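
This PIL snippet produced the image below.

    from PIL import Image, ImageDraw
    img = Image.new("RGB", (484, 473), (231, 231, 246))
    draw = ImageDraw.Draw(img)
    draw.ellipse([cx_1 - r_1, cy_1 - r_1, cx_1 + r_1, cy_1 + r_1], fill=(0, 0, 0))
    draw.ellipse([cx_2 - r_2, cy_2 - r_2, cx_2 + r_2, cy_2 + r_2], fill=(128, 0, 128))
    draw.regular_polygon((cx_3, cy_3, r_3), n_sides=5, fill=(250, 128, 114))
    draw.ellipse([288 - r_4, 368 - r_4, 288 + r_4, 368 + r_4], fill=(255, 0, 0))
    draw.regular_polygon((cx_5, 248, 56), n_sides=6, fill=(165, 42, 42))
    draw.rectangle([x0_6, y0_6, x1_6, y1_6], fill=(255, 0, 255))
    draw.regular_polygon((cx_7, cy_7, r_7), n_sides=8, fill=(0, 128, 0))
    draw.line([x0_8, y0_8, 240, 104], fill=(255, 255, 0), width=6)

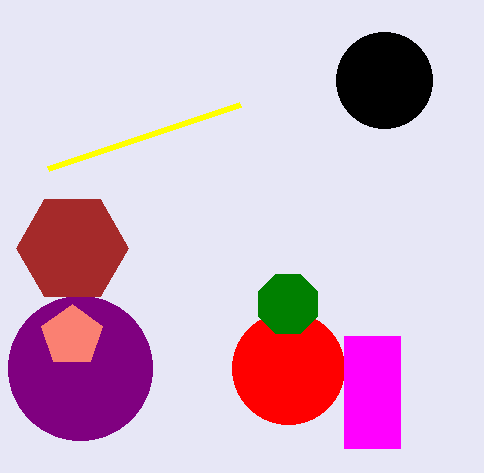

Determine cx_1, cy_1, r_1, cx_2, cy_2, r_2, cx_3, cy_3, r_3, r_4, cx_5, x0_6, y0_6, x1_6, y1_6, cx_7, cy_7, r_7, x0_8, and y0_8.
cx_1 = 384
cy_1 = 80
r_1 = 48
cx_2 = 80
cy_2 = 368
r_2 = 72
cx_3 = 72
cy_3 = 336
r_3 = 32
r_4 = 56
cx_5 = 72
x0_6 = 344
y0_6 = 336
x1_6 = 400
y1_6 = 448
cx_7 = 288
cy_7 = 304
r_7 = 32
x0_8 = 48
y0_8 = 168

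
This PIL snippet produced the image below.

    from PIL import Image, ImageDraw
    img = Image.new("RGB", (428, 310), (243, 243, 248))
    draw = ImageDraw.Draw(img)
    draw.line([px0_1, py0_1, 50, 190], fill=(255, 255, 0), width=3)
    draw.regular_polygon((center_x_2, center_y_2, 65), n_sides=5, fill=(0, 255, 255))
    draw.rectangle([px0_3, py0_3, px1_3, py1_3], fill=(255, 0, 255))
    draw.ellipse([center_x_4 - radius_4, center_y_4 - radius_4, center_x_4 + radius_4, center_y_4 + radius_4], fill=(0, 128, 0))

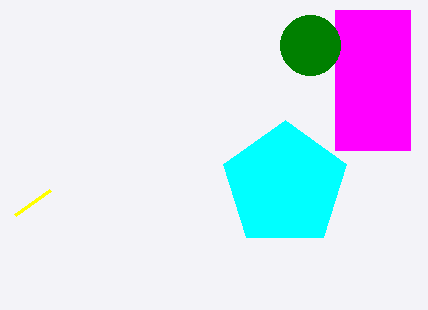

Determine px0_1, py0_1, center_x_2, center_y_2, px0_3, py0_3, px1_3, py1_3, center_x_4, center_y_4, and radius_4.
px0_1 = 15
py0_1 = 215
center_x_2 = 285
center_y_2 = 185
px0_3 = 335
py0_3 = 10
px1_3 = 410
py1_3 = 150
center_x_4 = 310
center_y_4 = 45
radius_4 = 30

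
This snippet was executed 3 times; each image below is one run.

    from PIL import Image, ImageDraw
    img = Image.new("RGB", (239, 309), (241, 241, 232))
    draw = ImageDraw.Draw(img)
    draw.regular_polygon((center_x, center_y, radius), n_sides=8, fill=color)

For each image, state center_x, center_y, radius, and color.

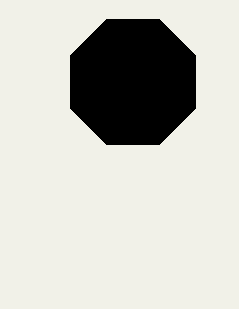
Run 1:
center_x = 133; center_y = 82; radius = 68; color = 'black'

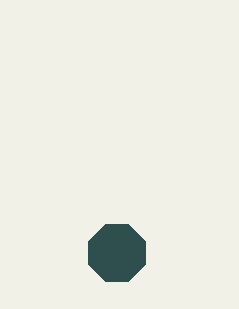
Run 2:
center_x = 117, center_y = 253, radius = 31, color = 'darkslategray'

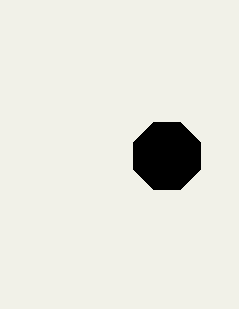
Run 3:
center_x = 167, center_y = 156, radius = 36, color = 'black'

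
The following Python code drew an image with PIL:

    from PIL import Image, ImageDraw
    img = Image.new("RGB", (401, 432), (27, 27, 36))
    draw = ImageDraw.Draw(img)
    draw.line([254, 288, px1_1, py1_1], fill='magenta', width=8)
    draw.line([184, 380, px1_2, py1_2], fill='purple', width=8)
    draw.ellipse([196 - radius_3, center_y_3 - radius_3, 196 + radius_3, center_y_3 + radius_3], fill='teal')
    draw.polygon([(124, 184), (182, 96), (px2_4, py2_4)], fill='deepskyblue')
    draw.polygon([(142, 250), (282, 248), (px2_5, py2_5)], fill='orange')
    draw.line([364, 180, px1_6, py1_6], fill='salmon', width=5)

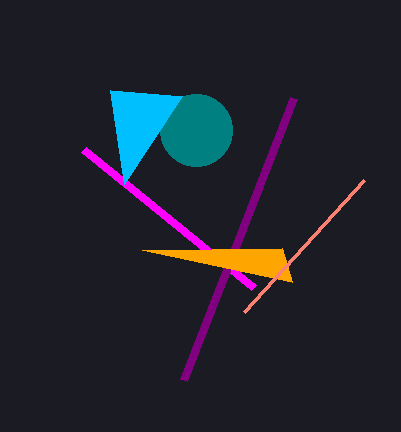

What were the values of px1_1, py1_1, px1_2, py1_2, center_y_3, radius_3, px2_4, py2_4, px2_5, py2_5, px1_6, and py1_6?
px1_1 = 84
py1_1 = 150
px1_2 = 294
py1_2 = 98
center_y_3 = 130
radius_3 = 36
px2_4 = 110
py2_4 = 90
px2_5 = 292
py2_5 = 282
px1_6 = 244
py1_6 = 312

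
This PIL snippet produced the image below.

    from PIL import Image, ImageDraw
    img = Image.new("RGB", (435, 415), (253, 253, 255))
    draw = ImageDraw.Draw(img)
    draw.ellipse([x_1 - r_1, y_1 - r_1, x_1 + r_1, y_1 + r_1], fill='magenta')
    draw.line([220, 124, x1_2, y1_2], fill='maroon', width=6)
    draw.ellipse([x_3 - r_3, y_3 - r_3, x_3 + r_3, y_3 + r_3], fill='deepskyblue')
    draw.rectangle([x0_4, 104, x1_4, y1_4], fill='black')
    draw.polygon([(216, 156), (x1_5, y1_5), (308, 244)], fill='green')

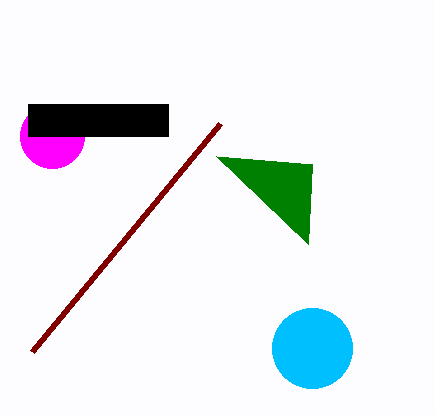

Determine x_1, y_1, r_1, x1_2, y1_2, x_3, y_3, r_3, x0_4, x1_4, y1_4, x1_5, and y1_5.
x_1 = 52
y_1 = 136
r_1 = 32
x1_2 = 32
y1_2 = 352
x_3 = 312
y_3 = 348
r_3 = 40
x0_4 = 28
x1_4 = 168
y1_4 = 136
x1_5 = 312
y1_5 = 164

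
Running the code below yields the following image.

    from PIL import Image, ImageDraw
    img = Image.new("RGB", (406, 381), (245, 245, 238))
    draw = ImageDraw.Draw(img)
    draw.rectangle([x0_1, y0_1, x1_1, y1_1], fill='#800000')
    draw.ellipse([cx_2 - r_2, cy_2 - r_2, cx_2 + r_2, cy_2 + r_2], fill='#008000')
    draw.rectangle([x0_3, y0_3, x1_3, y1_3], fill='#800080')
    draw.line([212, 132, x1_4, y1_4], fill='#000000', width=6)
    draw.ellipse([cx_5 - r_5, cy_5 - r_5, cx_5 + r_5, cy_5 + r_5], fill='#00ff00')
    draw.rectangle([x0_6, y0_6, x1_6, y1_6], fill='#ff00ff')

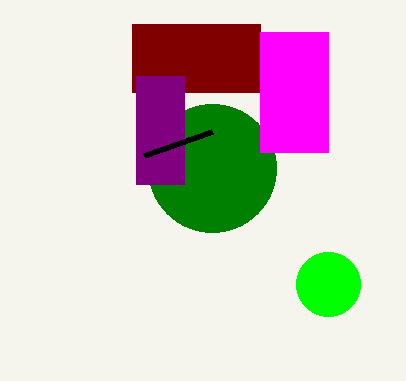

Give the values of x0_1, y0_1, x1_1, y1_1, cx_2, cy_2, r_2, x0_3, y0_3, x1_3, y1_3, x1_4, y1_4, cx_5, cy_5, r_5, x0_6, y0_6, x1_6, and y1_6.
x0_1 = 132, y0_1 = 24, x1_1 = 260, y1_1 = 92, cx_2 = 212, cy_2 = 168, r_2 = 64, x0_3 = 136, y0_3 = 76, x1_3 = 184, y1_3 = 184, x1_4 = 144, y1_4 = 156, cx_5 = 328, cy_5 = 284, r_5 = 32, x0_6 = 260, y0_6 = 32, x1_6 = 328, y1_6 = 152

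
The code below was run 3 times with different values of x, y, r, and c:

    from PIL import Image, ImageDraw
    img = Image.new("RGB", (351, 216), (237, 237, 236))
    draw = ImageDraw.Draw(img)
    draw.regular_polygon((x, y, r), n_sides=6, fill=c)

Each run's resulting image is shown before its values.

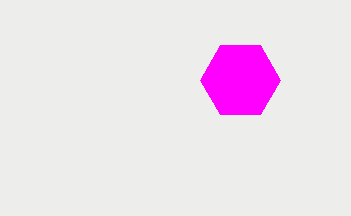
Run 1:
x = 240, y = 80, r = 40, c = 'magenta'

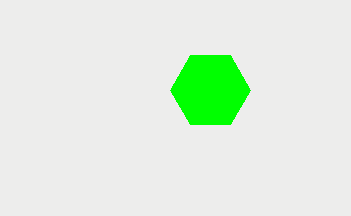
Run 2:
x = 210, y = 90, r = 40, c = 'lime'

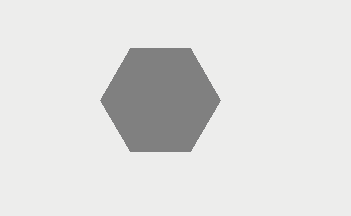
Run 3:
x = 160
y = 100
r = 60
c = 'gray'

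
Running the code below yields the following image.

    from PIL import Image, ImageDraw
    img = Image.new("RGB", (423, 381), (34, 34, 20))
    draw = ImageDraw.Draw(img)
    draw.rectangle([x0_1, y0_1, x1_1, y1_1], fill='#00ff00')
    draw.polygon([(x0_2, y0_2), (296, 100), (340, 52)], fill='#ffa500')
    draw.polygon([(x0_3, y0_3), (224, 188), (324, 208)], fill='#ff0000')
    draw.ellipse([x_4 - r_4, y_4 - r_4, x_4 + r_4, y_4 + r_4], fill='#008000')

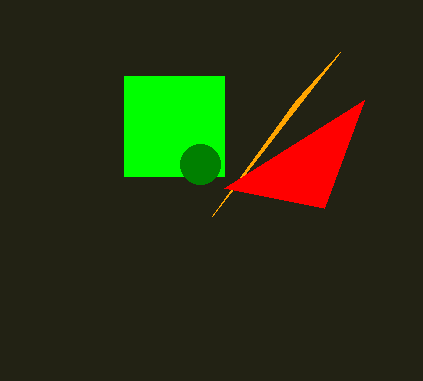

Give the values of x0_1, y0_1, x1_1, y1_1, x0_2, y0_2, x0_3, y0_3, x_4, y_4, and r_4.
x0_1 = 124
y0_1 = 76
x1_1 = 224
y1_1 = 176
x0_2 = 212
y0_2 = 216
x0_3 = 364
y0_3 = 100
x_4 = 200
y_4 = 164
r_4 = 20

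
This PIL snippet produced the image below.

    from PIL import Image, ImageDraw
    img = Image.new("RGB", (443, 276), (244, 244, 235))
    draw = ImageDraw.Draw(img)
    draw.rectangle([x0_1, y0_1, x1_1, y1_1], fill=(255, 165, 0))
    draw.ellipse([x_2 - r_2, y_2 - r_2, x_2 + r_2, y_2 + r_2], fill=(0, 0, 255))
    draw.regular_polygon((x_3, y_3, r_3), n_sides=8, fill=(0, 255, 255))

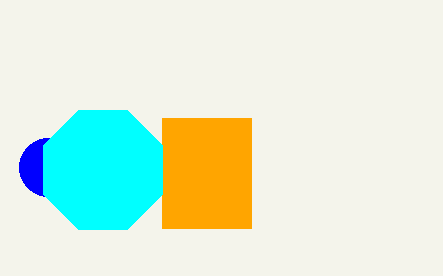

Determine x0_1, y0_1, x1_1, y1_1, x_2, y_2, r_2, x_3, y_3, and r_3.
x0_1 = 162
y0_1 = 118
x1_1 = 251
y1_1 = 228
x_2 = 48
y_2 = 167
r_2 = 29
x_3 = 103
y_3 = 170
r_3 = 64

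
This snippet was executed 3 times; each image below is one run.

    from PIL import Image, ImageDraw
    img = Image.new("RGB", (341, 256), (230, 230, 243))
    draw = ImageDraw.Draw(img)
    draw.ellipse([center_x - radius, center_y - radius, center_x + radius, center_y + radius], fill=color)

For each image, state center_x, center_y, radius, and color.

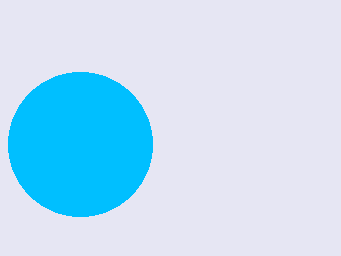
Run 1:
center_x = 80, center_y = 144, radius = 72, color = 'deepskyblue'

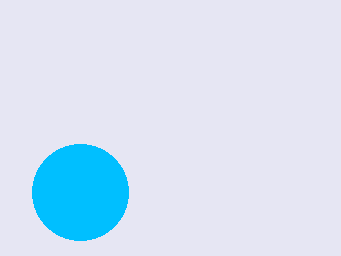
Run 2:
center_x = 80; center_y = 192; radius = 48; color = 'deepskyblue'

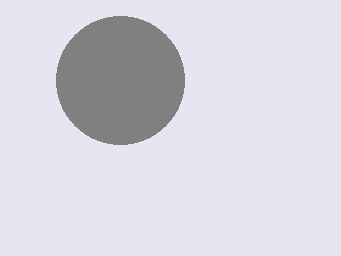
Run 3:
center_x = 120, center_y = 80, radius = 64, color = 'gray'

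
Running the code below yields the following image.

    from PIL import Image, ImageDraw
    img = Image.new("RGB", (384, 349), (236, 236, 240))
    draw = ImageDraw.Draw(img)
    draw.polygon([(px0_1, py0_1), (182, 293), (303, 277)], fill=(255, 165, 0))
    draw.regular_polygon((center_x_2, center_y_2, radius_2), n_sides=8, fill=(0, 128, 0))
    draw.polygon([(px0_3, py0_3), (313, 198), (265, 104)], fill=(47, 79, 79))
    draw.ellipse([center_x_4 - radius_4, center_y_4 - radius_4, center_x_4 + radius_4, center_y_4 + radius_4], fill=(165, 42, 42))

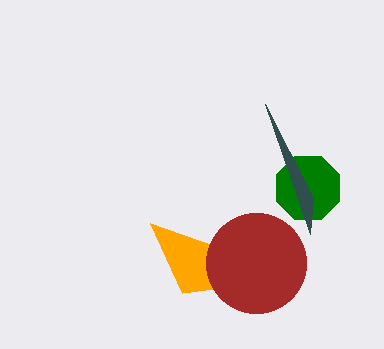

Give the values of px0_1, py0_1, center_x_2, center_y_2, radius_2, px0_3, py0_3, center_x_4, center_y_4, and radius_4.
px0_1 = 150
py0_1 = 223
center_x_2 = 308
center_y_2 = 188
radius_2 = 34
px0_3 = 310
py0_3 = 234
center_x_4 = 256
center_y_4 = 263
radius_4 = 50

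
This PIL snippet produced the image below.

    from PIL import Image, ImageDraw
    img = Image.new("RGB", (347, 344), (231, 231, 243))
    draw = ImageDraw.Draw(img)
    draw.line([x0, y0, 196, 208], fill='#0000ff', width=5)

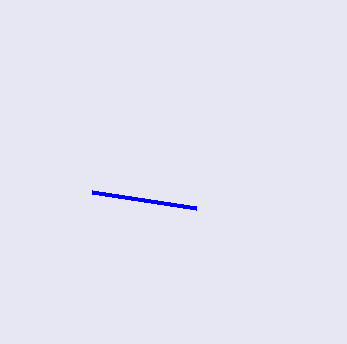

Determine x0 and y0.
x0 = 92, y0 = 192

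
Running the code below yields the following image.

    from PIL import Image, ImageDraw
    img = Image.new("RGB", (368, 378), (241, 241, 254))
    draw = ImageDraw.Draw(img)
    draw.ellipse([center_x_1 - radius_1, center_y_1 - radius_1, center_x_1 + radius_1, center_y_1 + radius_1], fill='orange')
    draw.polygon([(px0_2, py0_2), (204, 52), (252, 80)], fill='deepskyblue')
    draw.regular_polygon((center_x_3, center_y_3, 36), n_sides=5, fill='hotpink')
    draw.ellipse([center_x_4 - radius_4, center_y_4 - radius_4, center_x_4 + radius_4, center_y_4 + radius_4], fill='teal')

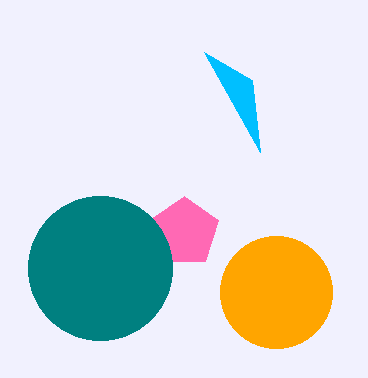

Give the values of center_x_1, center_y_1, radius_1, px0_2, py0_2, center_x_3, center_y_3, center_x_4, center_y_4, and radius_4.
center_x_1 = 276
center_y_1 = 292
radius_1 = 56
px0_2 = 260
py0_2 = 152
center_x_3 = 184
center_y_3 = 232
center_x_4 = 100
center_y_4 = 268
radius_4 = 72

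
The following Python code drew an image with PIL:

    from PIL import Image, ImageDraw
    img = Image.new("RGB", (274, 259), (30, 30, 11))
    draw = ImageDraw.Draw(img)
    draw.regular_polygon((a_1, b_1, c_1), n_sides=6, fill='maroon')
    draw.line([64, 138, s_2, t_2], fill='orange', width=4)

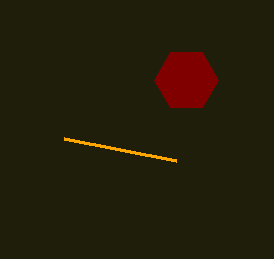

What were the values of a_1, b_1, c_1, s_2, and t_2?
a_1 = 186, b_1 = 80, c_1 = 32, s_2 = 176, t_2 = 160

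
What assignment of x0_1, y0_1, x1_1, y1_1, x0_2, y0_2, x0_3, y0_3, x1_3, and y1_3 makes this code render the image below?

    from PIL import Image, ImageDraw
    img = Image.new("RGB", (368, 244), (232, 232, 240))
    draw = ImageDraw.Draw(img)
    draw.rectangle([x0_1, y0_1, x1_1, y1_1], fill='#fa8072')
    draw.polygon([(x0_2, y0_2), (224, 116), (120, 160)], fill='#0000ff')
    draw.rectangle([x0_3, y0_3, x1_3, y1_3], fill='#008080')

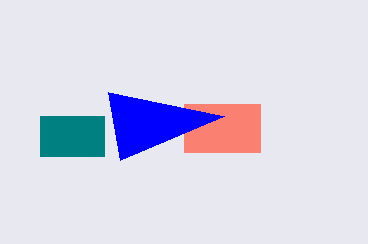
x0_1 = 184, y0_1 = 104, x1_1 = 260, y1_1 = 152, x0_2 = 108, y0_2 = 92, x0_3 = 40, y0_3 = 116, x1_3 = 104, y1_3 = 156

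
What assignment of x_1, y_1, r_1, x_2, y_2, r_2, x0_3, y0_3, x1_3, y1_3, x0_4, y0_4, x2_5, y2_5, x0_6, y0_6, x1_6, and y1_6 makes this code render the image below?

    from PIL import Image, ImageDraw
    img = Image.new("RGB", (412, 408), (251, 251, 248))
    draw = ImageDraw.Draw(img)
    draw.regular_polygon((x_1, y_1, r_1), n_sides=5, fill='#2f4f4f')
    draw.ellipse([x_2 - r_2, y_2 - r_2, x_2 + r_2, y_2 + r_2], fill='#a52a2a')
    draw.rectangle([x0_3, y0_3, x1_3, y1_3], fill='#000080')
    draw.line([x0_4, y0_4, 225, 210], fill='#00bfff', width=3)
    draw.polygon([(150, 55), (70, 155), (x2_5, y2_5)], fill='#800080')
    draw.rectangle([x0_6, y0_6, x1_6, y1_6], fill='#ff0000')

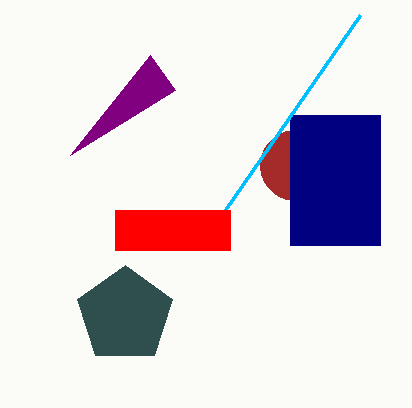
x_1 = 125
y_1 = 315
r_1 = 50
x_2 = 295
y_2 = 165
r_2 = 35
x0_3 = 290
y0_3 = 115
x1_3 = 380
y1_3 = 245
x0_4 = 360
y0_4 = 15
x2_5 = 175
y2_5 = 90
x0_6 = 115
y0_6 = 210
x1_6 = 230
y1_6 = 250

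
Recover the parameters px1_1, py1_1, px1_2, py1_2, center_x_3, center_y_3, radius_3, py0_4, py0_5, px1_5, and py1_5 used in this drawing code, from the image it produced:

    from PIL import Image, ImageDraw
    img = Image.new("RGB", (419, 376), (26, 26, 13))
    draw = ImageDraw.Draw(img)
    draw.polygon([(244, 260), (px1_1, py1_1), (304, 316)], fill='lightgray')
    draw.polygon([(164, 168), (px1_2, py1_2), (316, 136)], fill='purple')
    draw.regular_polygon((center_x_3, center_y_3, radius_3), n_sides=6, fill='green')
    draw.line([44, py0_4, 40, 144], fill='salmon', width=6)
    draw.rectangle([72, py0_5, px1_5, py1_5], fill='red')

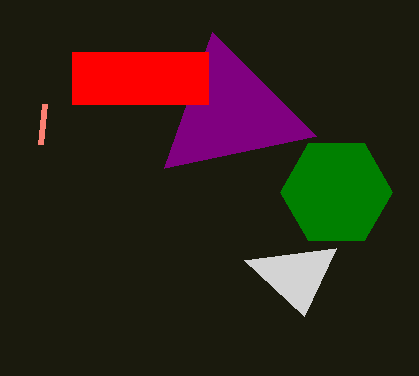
px1_1 = 336
py1_1 = 248
px1_2 = 212
py1_2 = 32
center_x_3 = 336
center_y_3 = 192
radius_3 = 56
py0_4 = 104
py0_5 = 52
px1_5 = 208
py1_5 = 104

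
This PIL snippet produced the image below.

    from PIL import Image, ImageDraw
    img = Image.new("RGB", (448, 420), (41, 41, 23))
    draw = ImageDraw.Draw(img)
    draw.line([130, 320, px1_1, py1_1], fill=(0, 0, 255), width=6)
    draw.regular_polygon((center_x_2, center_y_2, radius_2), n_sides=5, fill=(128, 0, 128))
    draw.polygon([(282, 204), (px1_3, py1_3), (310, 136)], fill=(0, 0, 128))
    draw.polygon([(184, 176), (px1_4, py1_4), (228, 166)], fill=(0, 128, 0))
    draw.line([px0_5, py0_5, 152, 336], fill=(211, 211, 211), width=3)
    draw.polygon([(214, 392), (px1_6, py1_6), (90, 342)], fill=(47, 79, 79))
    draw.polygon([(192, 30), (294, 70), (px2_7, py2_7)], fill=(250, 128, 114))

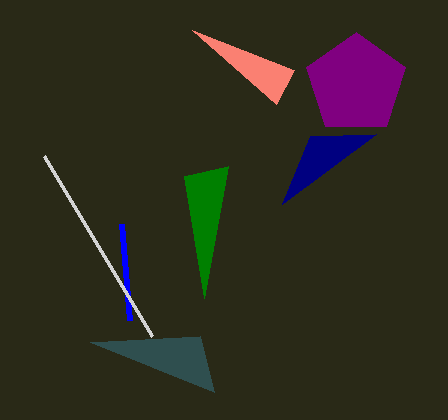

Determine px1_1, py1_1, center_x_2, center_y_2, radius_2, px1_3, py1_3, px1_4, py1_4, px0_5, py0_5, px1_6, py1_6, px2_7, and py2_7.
px1_1 = 122; py1_1 = 224; center_x_2 = 356; center_y_2 = 84; radius_2 = 52; px1_3 = 376; py1_3 = 134; px1_4 = 204; py1_4 = 298; px0_5 = 44; py0_5 = 156; px1_6 = 200; py1_6 = 336; px2_7 = 276; py2_7 = 104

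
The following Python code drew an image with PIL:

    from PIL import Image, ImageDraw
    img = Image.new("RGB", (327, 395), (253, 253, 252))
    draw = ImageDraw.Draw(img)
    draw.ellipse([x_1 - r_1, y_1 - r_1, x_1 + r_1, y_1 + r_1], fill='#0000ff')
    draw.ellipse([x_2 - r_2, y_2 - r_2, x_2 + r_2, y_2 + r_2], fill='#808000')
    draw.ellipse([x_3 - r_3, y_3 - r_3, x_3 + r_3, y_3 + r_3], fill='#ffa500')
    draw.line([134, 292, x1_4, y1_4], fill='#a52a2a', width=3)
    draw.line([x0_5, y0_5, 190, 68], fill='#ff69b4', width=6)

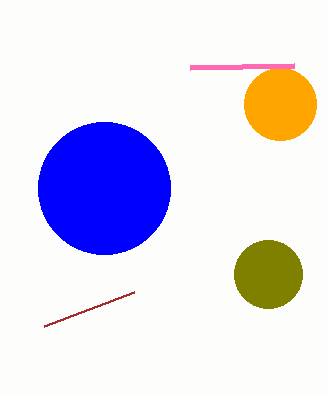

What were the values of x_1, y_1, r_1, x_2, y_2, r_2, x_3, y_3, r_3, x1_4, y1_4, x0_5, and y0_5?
x_1 = 104
y_1 = 188
r_1 = 66
x_2 = 268
y_2 = 274
r_2 = 34
x_3 = 280
y_3 = 104
r_3 = 36
x1_4 = 44
y1_4 = 326
x0_5 = 294
y0_5 = 66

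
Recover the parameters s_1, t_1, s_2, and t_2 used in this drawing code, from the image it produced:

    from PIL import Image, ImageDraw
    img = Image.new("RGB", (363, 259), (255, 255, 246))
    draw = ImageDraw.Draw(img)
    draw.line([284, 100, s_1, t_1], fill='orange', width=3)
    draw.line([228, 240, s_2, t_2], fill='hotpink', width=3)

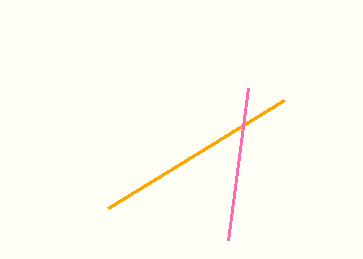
s_1 = 108, t_1 = 208, s_2 = 248, t_2 = 88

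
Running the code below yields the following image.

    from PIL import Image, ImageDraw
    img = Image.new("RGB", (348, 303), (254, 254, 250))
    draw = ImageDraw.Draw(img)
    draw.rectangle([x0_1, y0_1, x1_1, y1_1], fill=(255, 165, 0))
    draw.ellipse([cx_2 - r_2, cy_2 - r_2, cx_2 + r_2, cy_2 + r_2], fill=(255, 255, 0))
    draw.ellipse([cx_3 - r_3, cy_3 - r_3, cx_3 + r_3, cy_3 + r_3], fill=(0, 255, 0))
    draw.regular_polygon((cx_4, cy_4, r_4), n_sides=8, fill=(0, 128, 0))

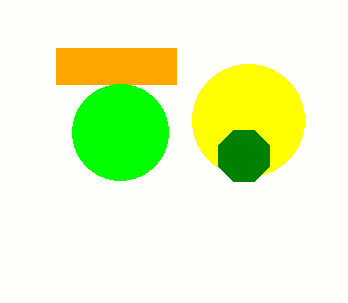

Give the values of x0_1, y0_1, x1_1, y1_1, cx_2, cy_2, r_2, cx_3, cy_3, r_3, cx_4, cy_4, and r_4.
x0_1 = 56, y0_1 = 48, x1_1 = 176, y1_1 = 84, cx_2 = 248, cy_2 = 120, r_2 = 56, cx_3 = 120, cy_3 = 132, r_3 = 48, cx_4 = 244, cy_4 = 156, r_4 = 28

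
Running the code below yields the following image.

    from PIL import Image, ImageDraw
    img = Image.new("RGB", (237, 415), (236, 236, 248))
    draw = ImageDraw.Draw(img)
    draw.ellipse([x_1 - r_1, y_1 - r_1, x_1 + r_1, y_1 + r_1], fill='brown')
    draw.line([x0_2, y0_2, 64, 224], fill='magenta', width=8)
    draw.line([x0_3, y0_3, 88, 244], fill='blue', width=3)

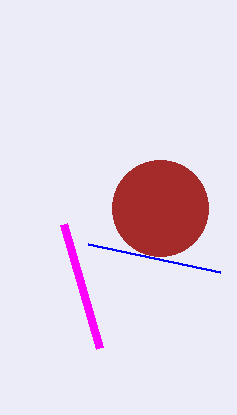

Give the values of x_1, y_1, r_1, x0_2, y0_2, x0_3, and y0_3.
x_1 = 160
y_1 = 208
r_1 = 48
x0_2 = 100
y0_2 = 348
x0_3 = 220
y0_3 = 272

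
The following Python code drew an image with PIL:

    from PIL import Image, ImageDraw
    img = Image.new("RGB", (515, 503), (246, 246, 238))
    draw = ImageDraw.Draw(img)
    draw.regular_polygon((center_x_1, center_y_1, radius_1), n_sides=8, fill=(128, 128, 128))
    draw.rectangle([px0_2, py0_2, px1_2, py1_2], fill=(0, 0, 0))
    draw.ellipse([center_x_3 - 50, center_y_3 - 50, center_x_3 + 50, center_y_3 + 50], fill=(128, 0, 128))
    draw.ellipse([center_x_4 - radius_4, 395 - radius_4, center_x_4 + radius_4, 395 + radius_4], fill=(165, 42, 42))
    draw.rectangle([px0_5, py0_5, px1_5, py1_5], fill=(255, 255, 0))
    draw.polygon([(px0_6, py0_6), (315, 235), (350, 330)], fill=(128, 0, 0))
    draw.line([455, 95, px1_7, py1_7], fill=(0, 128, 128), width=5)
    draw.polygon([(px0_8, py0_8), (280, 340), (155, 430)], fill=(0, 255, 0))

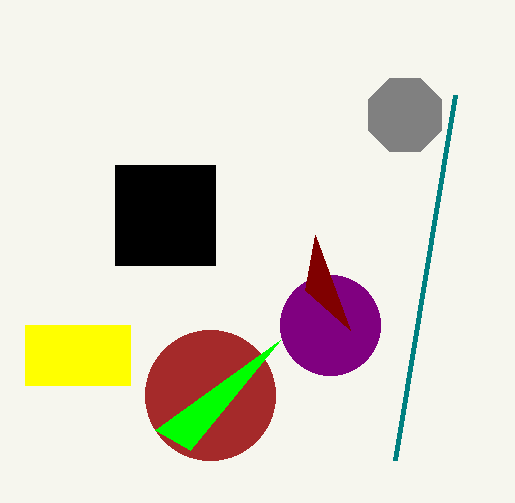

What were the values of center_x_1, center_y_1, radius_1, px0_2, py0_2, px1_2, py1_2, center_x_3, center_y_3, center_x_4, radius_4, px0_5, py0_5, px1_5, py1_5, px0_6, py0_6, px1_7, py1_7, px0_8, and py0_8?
center_x_1 = 405; center_y_1 = 115; radius_1 = 40; px0_2 = 115; py0_2 = 165; px1_2 = 215; py1_2 = 265; center_x_3 = 330; center_y_3 = 325; center_x_4 = 210; radius_4 = 65; px0_5 = 25; py0_5 = 325; px1_5 = 130; py1_5 = 385; px0_6 = 305; py0_6 = 290; px1_7 = 395; py1_7 = 460; px0_8 = 190; py0_8 = 450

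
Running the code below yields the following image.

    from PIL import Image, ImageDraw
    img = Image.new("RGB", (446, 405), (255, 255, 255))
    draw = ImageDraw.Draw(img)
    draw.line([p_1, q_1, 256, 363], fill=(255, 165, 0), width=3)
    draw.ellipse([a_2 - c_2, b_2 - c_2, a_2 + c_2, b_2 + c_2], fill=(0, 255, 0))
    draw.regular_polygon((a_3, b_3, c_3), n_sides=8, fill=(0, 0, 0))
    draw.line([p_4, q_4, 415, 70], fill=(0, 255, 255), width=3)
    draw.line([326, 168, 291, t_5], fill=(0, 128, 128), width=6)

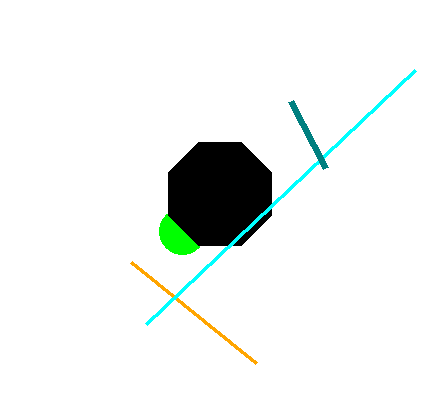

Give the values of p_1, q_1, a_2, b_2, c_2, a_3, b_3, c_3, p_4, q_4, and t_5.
p_1 = 131, q_1 = 262, a_2 = 182, b_2 = 231, c_2 = 23, a_3 = 220, b_3 = 194, c_3 = 56, p_4 = 146, q_4 = 324, t_5 = 101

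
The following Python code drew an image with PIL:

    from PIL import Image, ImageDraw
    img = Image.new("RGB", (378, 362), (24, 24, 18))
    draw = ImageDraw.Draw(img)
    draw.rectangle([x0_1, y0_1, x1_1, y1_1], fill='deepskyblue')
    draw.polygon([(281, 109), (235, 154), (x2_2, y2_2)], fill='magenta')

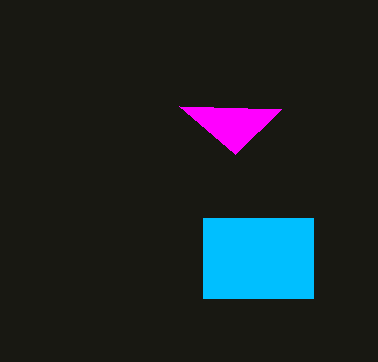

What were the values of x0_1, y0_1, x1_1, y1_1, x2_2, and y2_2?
x0_1 = 203
y0_1 = 218
x1_1 = 313
y1_1 = 298
x2_2 = 179
y2_2 = 106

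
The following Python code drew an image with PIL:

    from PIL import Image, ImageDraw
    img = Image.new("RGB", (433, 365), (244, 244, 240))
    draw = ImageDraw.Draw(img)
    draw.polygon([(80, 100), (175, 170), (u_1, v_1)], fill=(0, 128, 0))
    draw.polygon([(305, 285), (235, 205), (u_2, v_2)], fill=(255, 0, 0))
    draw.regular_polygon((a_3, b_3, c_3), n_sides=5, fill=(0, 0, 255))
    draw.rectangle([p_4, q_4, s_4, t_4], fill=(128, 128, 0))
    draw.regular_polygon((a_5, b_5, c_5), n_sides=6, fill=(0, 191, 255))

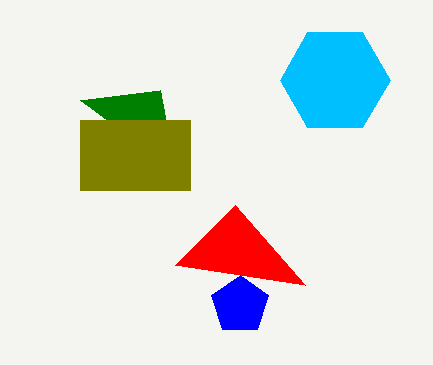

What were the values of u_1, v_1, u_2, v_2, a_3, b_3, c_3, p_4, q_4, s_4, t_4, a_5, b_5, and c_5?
u_1 = 160; v_1 = 90; u_2 = 175; v_2 = 265; a_3 = 240; b_3 = 305; c_3 = 30; p_4 = 80; q_4 = 120; s_4 = 190; t_4 = 190; a_5 = 335; b_5 = 80; c_5 = 55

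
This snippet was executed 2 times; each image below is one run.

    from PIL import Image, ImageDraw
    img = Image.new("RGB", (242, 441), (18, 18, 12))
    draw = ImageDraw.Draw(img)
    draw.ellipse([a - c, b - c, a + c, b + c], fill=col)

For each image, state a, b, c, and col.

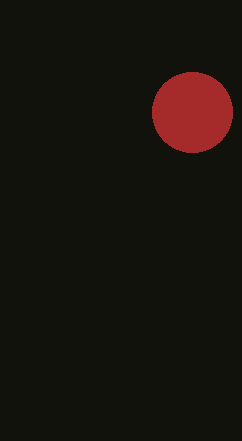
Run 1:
a = 192; b = 112; c = 40; col = 'brown'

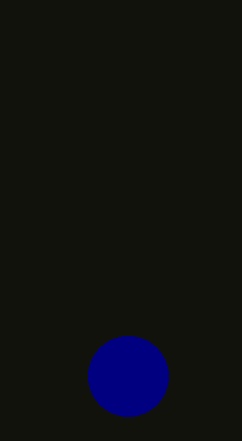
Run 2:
a = 128; b = 376; c = 40; col = 'navy'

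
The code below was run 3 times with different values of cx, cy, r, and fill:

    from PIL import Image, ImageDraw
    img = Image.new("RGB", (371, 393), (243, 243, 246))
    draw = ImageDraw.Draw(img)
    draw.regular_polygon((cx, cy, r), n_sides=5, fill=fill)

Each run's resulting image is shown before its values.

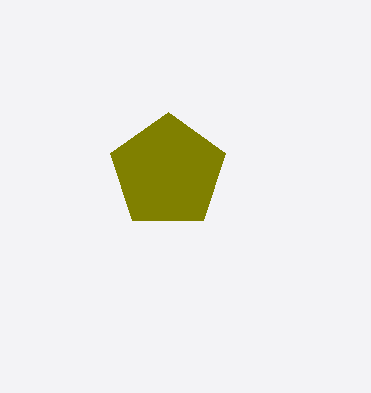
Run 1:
cx = 168
cy = 172
r = 60
fill = 'olive'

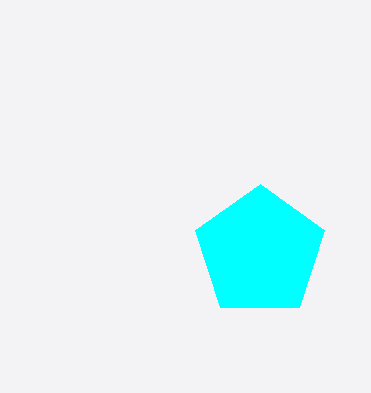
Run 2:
cx = 260; cy = 252; r = 68; fill = 'cyan'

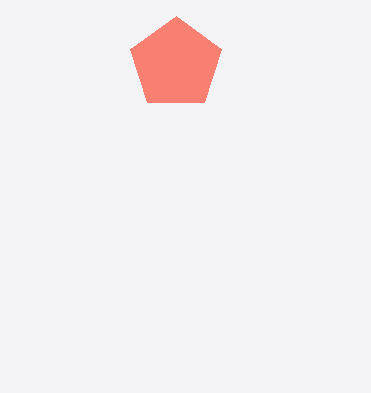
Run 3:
cx = 176, cy = 64, r = 48, fill = 'salmon'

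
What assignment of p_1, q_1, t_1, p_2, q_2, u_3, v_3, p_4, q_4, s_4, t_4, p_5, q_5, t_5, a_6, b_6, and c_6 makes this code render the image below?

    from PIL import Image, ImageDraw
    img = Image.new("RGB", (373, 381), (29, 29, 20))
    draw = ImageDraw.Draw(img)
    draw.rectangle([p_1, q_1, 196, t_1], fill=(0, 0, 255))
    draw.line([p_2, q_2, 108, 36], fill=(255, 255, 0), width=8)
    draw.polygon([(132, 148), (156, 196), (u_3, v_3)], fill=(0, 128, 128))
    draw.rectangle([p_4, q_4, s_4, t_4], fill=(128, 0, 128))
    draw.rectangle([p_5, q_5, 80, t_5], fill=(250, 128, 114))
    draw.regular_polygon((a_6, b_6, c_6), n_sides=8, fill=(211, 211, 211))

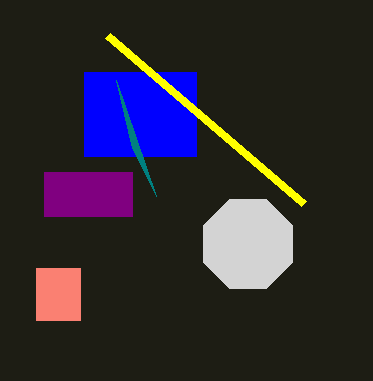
p_1 = 84
q_1 = 72
t_1 = 156
p_2 = 304
q_2 = 204
u_3 = 116
v_3 = 80
p_4 = 44
q_4 = 172
s_4 = 132
t_4 = 216
p_5 = 36
q_5 = 268
t_5 = 320
a_6 = 248
b_6 = 244
c_6 = 48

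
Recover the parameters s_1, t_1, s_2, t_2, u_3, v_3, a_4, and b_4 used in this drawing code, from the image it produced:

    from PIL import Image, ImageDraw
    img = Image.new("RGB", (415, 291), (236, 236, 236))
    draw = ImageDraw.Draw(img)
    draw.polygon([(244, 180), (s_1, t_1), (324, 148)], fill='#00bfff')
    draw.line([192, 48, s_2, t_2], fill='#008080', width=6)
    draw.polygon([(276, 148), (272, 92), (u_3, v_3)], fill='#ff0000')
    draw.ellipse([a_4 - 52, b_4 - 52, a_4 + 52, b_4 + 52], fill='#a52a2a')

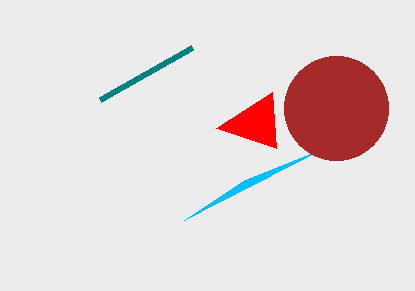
s_1 = 184; t_1 = 220; s_2 = 100; t_2 = 100; u_3 = 216; v_3 = 128; a_4 = 336; b_4 = 108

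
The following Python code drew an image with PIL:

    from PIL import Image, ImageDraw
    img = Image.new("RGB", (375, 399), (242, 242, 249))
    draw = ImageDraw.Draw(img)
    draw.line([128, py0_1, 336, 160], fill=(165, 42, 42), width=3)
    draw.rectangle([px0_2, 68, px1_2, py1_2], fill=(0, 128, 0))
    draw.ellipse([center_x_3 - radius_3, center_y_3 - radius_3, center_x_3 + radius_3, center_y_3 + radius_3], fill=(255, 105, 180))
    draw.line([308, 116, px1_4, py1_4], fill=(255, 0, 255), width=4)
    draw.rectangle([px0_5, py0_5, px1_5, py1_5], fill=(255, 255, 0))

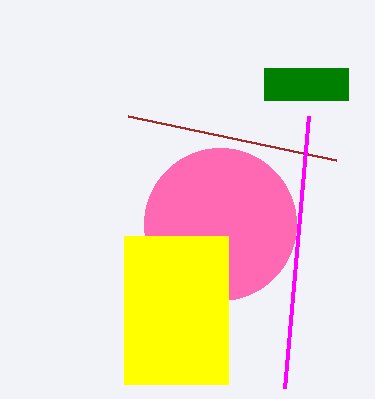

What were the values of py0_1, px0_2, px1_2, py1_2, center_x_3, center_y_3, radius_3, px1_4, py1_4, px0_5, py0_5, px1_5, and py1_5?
py0_1 = 116, px0_2 = 264, px1_2 = 348, py1_2 = 100, center_x_3 = 220, center_y_3 = 224, radius_3 = 76, px1_4 = 284, py1_4 = 388, px0_5 = 124, py0_5 = 236, px1_5 = 228, py1_5 = 384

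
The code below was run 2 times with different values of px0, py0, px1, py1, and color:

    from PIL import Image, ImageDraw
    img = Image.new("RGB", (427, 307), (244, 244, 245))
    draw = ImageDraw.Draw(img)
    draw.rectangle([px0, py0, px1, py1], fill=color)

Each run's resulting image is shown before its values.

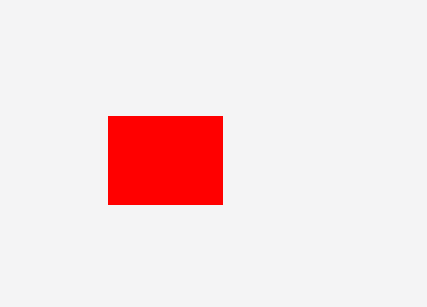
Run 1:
px0 = 108, py0 = 116, px1 = 222, py1 = 204, color = 'red'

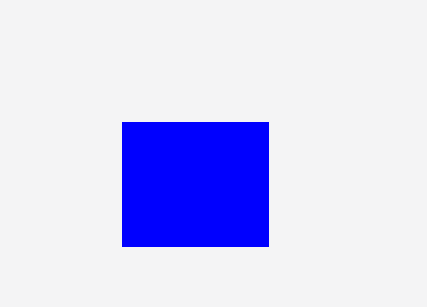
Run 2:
px0 = 122; py0 = 122; px1 = 268; py1 = 246; color = 'blue'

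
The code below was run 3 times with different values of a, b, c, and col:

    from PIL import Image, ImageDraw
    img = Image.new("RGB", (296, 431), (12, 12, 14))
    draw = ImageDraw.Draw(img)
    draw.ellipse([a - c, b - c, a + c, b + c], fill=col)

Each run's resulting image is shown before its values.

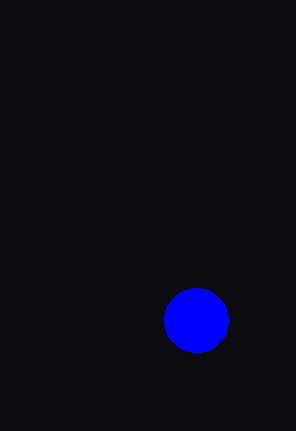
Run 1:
a = 196, b = 320, c = 32, col = 'blue'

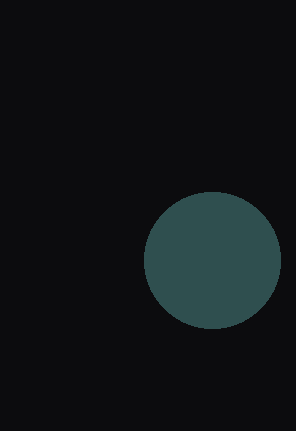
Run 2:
a = 212, b = 260, c = 68, col = 'darkslategray'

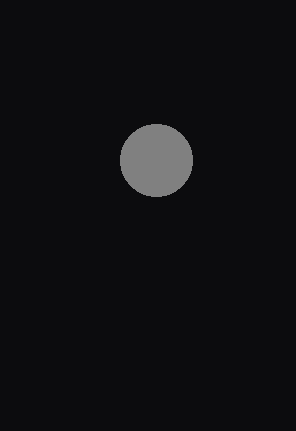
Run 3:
a = 156; b = 160; c = 36; col = 'gray'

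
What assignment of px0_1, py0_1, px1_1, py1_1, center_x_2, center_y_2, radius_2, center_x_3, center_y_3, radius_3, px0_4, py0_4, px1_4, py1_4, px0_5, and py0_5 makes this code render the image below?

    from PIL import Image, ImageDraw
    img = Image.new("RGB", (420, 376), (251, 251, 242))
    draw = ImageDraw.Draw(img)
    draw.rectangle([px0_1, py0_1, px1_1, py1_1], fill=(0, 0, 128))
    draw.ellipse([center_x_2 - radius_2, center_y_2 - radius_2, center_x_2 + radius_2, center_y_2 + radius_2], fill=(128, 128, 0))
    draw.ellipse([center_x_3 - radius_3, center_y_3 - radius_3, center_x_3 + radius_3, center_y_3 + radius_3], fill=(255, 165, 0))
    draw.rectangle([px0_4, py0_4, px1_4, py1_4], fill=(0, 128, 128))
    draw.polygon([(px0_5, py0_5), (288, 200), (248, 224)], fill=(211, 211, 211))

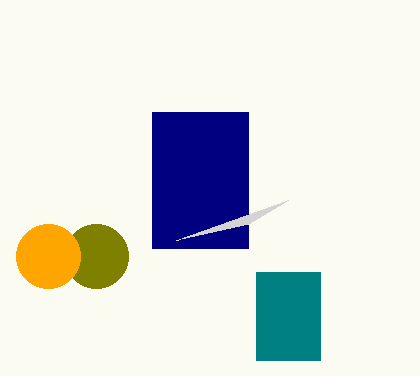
px0_1 = 152, py0_1 = 112, px1_1 = 248, py1_1 = 248, center_x_2 = 96, center_y_2 = 256, radius_2 = 32, center_x_3 = 48, center_y_3 = 256, radius_3 = 32, px0_4 = 256, py0_4 = 272, px1_4 = 320, py1_4 = 360, px0_5 = 176, py0_5 = 240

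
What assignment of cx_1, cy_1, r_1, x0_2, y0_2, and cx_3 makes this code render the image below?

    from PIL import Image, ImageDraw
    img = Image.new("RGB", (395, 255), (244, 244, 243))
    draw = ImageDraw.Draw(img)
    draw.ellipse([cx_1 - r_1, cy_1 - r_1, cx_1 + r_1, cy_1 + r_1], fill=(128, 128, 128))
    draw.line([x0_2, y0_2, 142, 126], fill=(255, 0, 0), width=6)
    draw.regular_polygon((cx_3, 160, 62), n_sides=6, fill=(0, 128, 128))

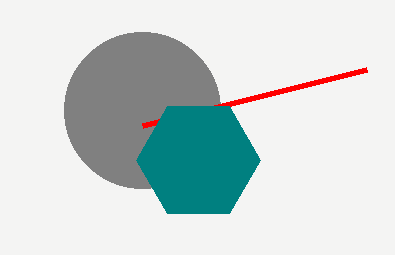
cx_1 = 142, cy_1 = 110, r_1 = 78, x0_2 = 366, y0_2 = 70, cx_3 = 198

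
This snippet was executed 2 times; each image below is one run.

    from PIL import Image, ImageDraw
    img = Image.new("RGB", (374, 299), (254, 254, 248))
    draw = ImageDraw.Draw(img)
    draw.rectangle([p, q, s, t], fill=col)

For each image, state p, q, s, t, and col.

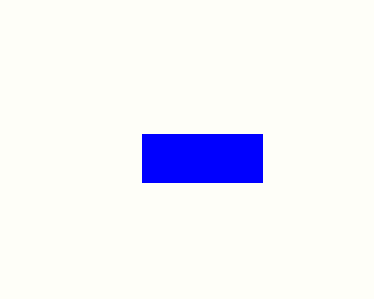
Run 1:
p = 142
q = 134
s = 262
t = 182
col = 'blue'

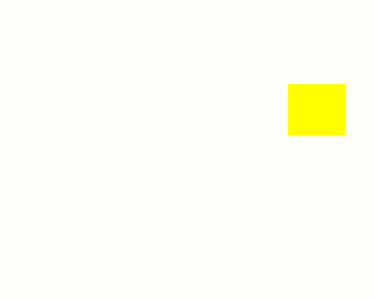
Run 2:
p = 288
q = 84
s = 344
t = 134
col = 'yellow'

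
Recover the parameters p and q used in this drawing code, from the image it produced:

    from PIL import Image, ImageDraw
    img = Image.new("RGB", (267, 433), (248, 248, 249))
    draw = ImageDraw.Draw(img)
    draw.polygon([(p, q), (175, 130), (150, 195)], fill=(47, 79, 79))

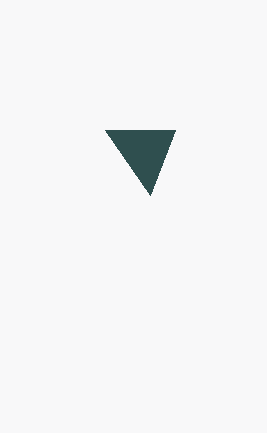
p = 105
q = 130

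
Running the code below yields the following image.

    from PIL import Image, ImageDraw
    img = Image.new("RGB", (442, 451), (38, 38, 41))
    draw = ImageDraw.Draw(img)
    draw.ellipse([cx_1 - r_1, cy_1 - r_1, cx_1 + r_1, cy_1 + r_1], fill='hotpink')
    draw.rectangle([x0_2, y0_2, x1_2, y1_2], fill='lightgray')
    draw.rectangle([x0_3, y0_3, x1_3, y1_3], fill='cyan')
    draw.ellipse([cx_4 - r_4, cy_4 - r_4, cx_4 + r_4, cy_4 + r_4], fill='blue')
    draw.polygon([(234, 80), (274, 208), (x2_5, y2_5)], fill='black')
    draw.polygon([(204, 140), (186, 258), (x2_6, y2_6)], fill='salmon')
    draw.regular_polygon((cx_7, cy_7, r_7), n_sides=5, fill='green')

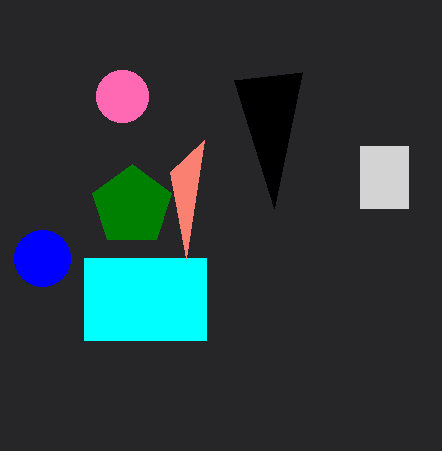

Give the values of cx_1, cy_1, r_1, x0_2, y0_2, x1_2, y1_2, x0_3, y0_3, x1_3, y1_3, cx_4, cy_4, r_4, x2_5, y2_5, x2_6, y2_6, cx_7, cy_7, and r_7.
cx_1 = 122; cy_1 = 96; r_1 = 26; x0_2 = 360; y0_2 = 146; x1_2 = 408; y1_2 = 208; x0_3 = 84; y0_3 = 258; x1_3 = 206; y1_3 = 340; cx_4 = 42; cy_4 = 258; r_4 = 28; x2_5 = 302; y2_5 = 72; x2_6 = 170; y2_6 = 172; cx_7 = 132; cy_7 = 206; r_7 = 42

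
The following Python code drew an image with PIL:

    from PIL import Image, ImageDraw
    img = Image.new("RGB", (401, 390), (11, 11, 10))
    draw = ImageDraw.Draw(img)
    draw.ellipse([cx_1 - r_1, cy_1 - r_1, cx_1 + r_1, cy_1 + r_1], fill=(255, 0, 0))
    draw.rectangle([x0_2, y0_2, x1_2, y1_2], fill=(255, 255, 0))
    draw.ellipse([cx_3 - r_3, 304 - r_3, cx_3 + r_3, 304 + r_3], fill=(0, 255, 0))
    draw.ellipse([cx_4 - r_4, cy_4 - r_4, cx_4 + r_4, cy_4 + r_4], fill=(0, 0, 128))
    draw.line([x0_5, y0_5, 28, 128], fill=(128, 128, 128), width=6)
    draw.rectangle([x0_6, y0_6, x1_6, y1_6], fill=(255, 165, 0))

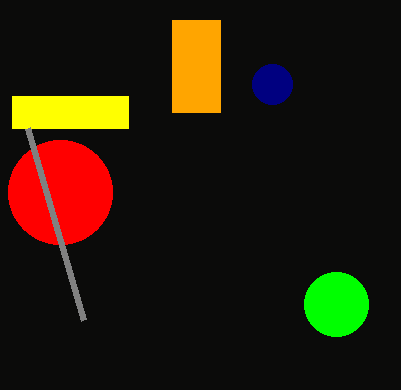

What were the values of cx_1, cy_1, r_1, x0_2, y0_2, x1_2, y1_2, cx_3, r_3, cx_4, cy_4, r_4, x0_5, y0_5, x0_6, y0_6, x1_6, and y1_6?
cx_1 = 60
cy_1 = 192
r_1 = 52
x0_2 = 12
y0_2 = 96
x1_2 = 128
y1_2 = 128
cx_3 = 336
r_3 = 32
cx_4 = 272
cy_4 = 84
r_4 = 20
x0_5 = 84
y0_5 = 320
x0_6 = 172
y0_6 = 20
x1_6 = 220
y1_6 = 112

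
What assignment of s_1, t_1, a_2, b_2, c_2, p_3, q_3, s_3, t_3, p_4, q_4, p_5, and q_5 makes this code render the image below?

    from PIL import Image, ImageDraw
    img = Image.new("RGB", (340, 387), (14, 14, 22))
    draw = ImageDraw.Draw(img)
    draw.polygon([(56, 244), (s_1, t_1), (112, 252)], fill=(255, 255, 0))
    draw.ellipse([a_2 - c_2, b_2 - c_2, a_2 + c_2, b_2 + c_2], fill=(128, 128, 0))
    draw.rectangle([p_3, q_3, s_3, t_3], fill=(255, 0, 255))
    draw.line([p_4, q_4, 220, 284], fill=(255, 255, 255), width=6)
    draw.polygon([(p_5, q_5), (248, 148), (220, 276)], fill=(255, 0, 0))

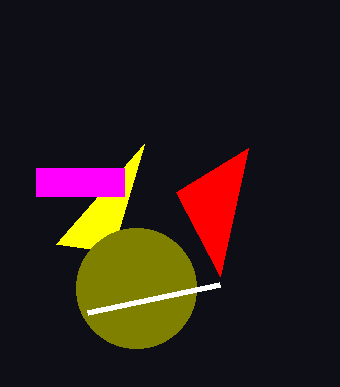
s_1 = 144; t_1 = 144; a_2 = 136; b_2 = 288; c_2 = 60; p_3 = 36; q_3 = 168; s_3 = 124; t_3 = 196; p_4 = 88; q_4 = 312; p_5 = 176; q_5 = 192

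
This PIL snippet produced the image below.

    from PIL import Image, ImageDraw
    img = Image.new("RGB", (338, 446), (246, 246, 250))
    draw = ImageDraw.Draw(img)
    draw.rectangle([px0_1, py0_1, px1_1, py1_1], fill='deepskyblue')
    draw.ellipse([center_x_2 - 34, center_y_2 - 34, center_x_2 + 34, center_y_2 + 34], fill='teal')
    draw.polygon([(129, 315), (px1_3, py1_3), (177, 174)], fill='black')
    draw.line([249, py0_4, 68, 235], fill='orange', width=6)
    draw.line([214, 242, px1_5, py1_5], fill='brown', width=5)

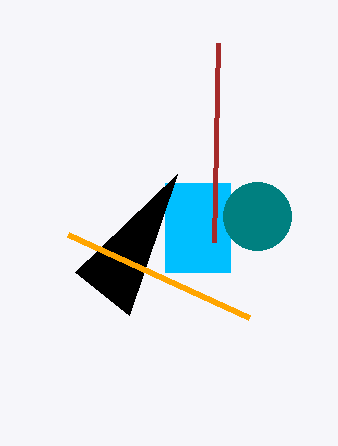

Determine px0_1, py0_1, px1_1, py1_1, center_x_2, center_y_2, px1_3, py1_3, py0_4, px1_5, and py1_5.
px0_1 = 165, py0_1 = 183, px1_1 = 230, py1_1 = 272, center_x_2 = 257, center_y_2 = 216, px1_3 = 75, py1_3 = 272, py0_4 = 318, px1_5 = 218, py1_5 = 43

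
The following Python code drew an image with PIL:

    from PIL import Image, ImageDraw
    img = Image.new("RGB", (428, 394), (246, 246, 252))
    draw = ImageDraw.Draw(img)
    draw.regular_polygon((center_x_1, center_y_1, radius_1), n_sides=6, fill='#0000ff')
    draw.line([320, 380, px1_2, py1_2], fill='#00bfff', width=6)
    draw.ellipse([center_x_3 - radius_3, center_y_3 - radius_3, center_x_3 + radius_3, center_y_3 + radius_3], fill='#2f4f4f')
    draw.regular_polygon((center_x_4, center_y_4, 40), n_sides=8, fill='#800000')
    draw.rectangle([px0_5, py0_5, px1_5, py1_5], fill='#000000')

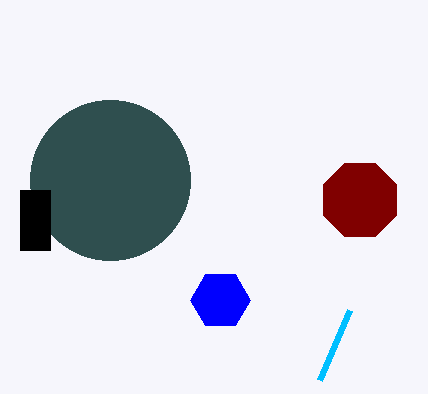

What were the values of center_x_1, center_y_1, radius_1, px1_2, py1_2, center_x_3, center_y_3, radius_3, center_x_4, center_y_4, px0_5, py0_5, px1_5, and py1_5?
center_x_1 = 220, center_y_1 = 300, radius_1 = 30, px1_2 = 350, py1_2 = 310, center_x_3 = 110, center_y_3 = 180, radius_3 = 80, center_x_4 = 360, center_y_4 = 200, px0_5 = 20, py0_5 = 190, px1_5 = 50, py1_5 = 250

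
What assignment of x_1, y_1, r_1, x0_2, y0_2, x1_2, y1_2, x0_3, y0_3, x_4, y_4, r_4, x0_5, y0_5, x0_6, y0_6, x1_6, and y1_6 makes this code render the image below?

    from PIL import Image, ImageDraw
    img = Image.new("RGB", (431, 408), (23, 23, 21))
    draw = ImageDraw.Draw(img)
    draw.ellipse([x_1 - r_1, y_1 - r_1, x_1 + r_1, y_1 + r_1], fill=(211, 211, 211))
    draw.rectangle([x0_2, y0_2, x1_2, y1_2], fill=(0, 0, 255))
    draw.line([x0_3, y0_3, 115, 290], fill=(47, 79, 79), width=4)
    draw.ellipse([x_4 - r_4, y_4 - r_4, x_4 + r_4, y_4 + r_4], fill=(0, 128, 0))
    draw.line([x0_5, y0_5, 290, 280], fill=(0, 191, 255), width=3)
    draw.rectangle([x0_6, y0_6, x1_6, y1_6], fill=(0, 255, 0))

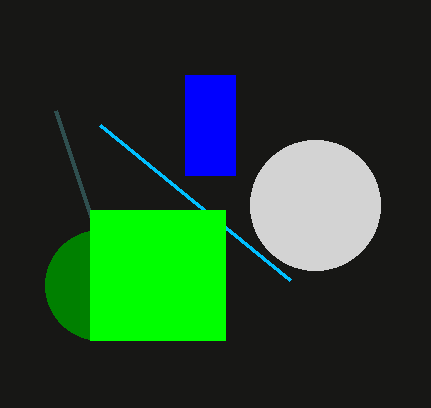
x_1 = 315; y_1 = 205; r_1 = 65; x0_2 = 185; y0_2 = 75; x1_2 = 235; y1_2 = 175; x0_3 = 55; y0_3 = 110; x_4 = 100; y_4 = 285; r_4 = 55; x0_5 = 100; y0_5 = 125; x0_6 = 90; y0_6 = 210; x1_6 = 225; y1_6 = 340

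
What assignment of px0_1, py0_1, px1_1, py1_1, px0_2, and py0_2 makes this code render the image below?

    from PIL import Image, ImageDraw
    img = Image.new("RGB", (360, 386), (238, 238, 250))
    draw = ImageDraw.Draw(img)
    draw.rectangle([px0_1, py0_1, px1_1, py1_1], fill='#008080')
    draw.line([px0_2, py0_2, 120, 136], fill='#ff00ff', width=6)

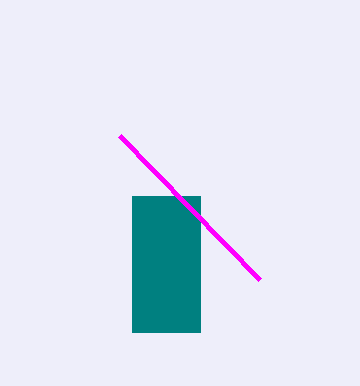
px0_1 = 132
py0_1 = 196
px1_1 = 200
py1_1 = 332
px0_2 = 260
py0_2 = 280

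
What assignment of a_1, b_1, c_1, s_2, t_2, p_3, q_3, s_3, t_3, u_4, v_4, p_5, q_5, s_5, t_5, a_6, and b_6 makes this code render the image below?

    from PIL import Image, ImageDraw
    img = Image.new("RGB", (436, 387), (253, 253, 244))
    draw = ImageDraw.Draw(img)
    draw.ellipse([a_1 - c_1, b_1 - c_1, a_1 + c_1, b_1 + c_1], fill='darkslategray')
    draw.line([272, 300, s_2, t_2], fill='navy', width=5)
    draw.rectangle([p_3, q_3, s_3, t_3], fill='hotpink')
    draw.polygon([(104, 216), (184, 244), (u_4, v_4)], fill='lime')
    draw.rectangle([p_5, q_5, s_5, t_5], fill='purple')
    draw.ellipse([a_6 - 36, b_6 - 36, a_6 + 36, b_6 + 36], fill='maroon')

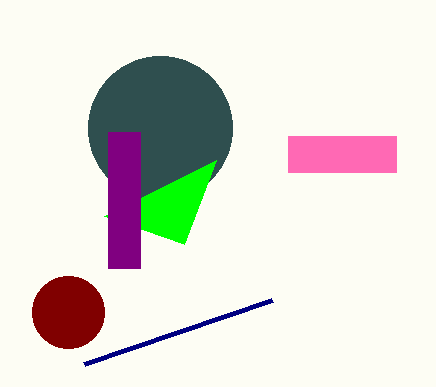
a_1 = 160
b_1 = 128
c_1 = 72
s_2 = 84
t_2 = 364
p_3 = 288
q_3 = 136
s_3 = 396
t_3 = 172
u_4 = 216
v_4 = 160
p_5 = 108
q_5 = 132
s_5 = 140
t_5 = 268
a_6 = 68
b_6 = 312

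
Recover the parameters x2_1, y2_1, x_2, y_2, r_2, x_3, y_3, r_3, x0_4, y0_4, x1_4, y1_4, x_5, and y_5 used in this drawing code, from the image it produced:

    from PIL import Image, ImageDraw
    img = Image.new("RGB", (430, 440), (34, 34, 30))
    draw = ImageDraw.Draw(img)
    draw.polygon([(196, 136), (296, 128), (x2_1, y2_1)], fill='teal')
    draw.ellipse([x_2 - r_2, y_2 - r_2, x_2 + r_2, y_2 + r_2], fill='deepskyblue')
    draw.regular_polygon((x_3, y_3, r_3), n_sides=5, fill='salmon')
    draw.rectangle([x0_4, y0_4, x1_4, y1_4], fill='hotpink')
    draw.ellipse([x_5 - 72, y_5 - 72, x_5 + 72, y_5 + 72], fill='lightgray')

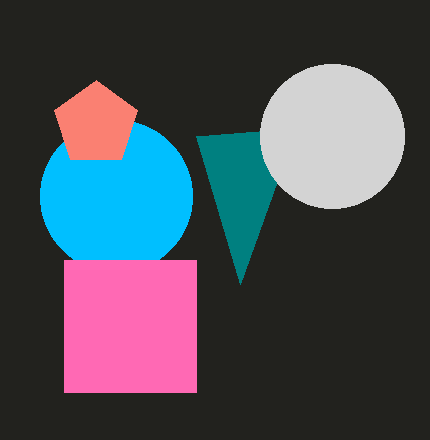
x2_1 = 240; y2_1 = 284; x_2 = 116; y_2 = 196; r_2 = 76; x_3 = 96; y_3 = 124; r_3 = 44; x0_4 = 64; y0_4 = 260; x1_4 = 196; y1_4 = 392; x_5 = 332; y_5 = 136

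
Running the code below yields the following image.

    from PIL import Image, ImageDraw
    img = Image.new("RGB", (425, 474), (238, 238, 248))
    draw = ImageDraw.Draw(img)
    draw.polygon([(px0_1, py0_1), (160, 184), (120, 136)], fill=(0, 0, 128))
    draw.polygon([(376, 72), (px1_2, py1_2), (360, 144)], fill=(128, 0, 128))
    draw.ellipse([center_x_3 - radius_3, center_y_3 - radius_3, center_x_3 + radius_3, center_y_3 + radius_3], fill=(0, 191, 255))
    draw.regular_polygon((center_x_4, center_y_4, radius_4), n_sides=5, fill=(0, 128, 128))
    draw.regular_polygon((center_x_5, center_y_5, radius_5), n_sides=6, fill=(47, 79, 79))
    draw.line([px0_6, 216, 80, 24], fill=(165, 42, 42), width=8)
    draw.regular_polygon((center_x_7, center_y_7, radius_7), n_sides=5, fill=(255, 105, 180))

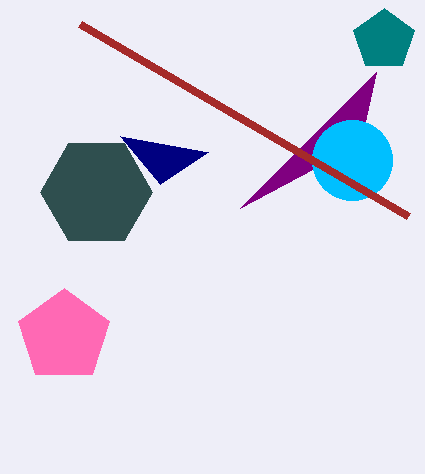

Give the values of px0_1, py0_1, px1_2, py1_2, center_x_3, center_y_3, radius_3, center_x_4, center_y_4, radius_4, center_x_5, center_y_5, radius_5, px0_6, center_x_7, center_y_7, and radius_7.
px0_1 = 208, py0_1 = 152, px1_2 = 240, py1_2 = 208, center_x_3 = 352, center_y_3 = 160, radius_3 = 40, center_x_4 = 384, center_y_4 = 40, radius_4 = 32, center_x_5 = 96, center_y_5 = 192, radius_5 = 56, px0_6 = 408, center_x_7 = 64, center_y_7 = 336, radius_7 = 48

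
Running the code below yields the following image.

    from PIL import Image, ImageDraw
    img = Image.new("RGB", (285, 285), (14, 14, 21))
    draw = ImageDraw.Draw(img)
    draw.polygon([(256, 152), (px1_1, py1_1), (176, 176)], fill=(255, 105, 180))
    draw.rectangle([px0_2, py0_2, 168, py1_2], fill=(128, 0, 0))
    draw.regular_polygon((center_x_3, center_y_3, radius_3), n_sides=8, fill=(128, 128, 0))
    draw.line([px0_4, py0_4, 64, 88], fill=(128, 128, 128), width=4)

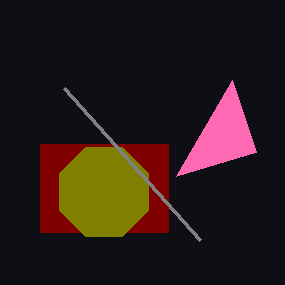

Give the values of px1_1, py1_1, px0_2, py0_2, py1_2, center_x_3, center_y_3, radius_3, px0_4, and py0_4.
px1_1 = 232, py1_1 = 80, px0_2 = 40, py0_2 = 144, py1_2 = 232, center_x_3 = 104, center_y_3 = 192, radius_3 = 48, px0_4 = 200, py0_4 = 240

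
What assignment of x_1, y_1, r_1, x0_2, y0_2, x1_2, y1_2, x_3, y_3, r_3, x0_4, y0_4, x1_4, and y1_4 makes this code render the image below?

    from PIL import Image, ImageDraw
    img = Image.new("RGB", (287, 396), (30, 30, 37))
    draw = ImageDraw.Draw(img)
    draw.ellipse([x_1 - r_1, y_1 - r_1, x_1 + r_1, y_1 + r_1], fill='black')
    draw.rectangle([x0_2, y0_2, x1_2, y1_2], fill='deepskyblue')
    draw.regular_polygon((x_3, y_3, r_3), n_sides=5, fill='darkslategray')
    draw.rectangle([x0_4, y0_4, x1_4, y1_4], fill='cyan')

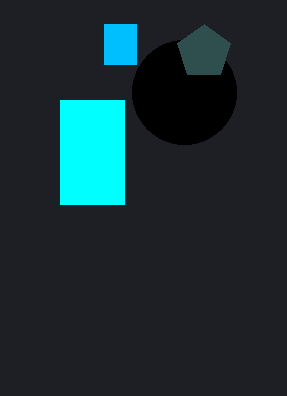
x_1 = 184, y_1 = 92, r_1 = 52, x0_2 = 104, y0_2 = 24, x1_2 = 136, y1_2 = 64, x_3 = 204, y_3 = 52, r_3 = 28, x0_4 = 60, y0_4 = 100, x1_4 = 124, y1_4 = 204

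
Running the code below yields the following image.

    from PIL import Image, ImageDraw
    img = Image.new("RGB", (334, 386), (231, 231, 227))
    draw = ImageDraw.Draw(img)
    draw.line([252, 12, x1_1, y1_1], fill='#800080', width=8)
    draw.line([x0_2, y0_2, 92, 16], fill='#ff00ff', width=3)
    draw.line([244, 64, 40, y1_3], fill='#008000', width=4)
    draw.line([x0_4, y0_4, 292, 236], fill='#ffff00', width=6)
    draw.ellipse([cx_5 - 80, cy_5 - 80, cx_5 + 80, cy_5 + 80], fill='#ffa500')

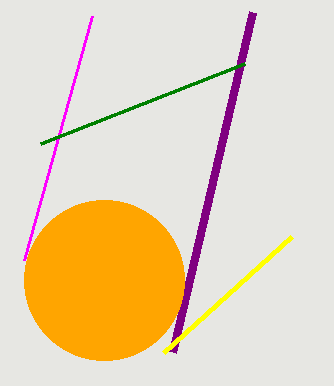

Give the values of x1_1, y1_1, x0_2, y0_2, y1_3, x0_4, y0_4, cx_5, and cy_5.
x1_1 = 172; y1_1 = 352; x0_2 = 24; y0_2 = 260; y1_3 = 144; x0_4 = 164; y0_4 = 352; cx_5 = 104; cy_5 = 280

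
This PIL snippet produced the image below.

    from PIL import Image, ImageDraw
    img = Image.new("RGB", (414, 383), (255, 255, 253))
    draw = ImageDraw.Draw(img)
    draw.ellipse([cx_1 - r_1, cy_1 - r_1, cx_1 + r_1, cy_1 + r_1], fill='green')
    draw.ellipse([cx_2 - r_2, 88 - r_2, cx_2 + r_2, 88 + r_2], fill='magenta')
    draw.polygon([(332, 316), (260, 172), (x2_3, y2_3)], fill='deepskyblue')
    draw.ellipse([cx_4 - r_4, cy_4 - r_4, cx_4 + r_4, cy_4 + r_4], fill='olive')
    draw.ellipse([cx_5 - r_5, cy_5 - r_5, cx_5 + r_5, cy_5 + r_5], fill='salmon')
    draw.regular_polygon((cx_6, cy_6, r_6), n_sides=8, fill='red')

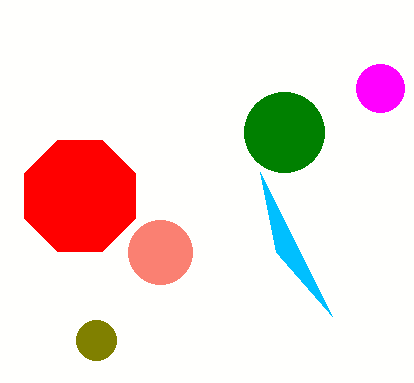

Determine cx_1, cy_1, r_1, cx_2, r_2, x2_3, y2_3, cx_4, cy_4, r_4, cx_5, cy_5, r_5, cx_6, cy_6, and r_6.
cx_1 = 284, cy_1 = 132, r_1 = 40, cx_2 = 380, r_2 = 24, x2_3 = 276, y2_3 = 252, cx_4 = 96, cy_4 = 340, r_4 = 20, cx_5 = 160, cy_5 = 252, r_5 = 32, cx_6 = 80, cy_6 = 196, r_6 = 60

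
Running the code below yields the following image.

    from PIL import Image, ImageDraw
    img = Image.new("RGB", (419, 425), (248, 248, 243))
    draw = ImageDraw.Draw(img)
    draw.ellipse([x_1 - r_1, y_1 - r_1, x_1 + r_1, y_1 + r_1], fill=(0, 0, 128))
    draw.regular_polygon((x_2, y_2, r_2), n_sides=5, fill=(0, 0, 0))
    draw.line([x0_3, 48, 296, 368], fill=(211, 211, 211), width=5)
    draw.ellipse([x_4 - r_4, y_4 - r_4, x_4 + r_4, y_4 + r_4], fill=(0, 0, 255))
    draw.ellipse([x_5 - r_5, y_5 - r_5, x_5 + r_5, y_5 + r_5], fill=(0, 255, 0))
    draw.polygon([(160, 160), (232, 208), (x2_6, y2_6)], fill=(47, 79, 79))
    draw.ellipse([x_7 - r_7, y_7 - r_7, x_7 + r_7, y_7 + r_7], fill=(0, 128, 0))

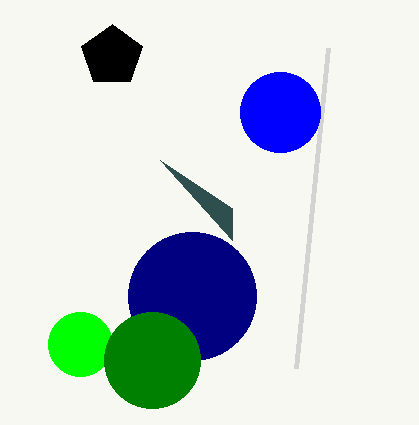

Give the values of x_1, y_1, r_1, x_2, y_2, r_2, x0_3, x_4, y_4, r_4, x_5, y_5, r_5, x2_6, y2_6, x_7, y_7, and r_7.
x_1 = 192; y_1 = 296; r_1 = 64; x_2 = 112; y_2 = 56; r_2 = 32; x0_3 = 328; x_4 = 280; y_4 = 112; r_4 = 40; x_5 = 80; y_5 = 344; r_5 = 32; x2_6 = 232; y2_6 = 240; x_7 = 152; y_7 = 360; r_7 = 48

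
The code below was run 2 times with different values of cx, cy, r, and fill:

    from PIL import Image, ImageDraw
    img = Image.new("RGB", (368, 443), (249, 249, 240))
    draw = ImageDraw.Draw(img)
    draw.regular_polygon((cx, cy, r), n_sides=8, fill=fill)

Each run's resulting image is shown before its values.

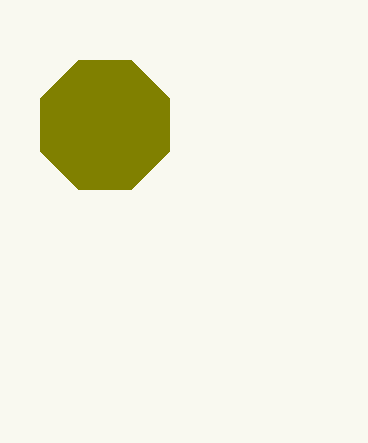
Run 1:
cx = 105, cy = 125, r = 70, fill = 'olive'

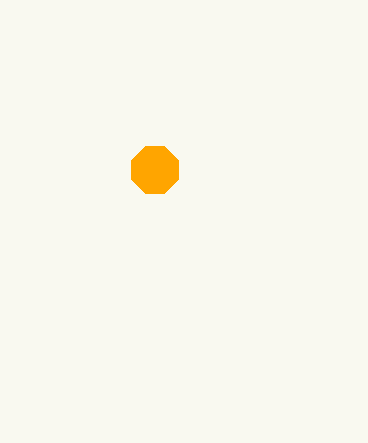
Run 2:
cx = 155
cy = 170
r = 25
fill = 'orange'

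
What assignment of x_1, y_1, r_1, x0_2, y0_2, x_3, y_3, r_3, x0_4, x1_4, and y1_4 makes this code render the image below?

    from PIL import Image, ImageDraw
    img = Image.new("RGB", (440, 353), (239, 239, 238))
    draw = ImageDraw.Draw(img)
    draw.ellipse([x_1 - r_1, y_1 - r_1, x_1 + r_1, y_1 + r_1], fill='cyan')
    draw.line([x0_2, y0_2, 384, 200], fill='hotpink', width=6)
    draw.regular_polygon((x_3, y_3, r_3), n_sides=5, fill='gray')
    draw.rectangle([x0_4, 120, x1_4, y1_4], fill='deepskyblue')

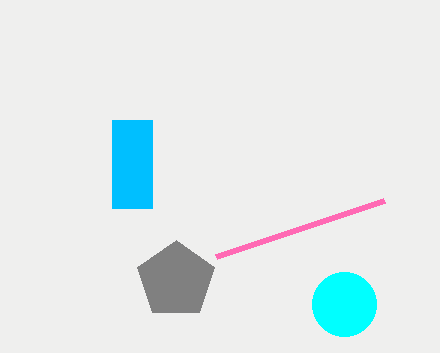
x_1 = 344; y_1 = 304; r_1 = 32; x0_2 = 216; y0_2 = 256; x_3 = 176; y_3 = 280; r_3 = 40; x0_4 = 112; x1_4 = 152; y1_4 = 208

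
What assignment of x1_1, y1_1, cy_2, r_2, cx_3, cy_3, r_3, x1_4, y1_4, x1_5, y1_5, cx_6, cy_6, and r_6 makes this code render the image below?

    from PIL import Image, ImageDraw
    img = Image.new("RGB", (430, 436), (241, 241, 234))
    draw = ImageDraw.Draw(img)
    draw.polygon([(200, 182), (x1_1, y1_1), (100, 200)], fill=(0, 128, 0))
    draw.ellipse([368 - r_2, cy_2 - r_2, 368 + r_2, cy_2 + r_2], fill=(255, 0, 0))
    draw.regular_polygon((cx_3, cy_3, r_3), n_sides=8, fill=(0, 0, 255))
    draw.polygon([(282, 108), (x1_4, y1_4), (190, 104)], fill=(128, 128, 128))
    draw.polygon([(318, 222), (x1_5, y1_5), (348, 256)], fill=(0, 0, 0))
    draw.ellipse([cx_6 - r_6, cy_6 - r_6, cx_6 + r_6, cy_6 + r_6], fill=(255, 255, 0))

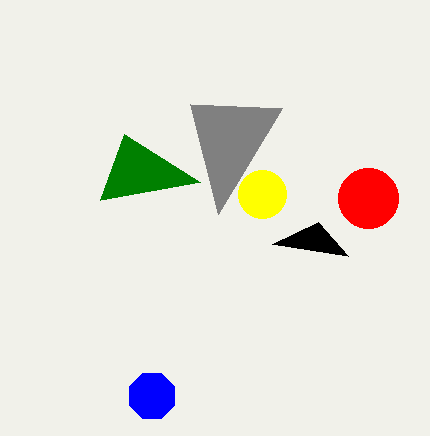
x1_1 = 124, y1_1 = 134, cy_2 = 198, r_2 = 30, cx_3 = 152, cy_3 = 396, r_3 = 24, x1_4 = 218, y1_4 = 214, x1_5 = 272, y1_5 = 244, cx_6 = 262, cy_6 = 194, r_6 = 24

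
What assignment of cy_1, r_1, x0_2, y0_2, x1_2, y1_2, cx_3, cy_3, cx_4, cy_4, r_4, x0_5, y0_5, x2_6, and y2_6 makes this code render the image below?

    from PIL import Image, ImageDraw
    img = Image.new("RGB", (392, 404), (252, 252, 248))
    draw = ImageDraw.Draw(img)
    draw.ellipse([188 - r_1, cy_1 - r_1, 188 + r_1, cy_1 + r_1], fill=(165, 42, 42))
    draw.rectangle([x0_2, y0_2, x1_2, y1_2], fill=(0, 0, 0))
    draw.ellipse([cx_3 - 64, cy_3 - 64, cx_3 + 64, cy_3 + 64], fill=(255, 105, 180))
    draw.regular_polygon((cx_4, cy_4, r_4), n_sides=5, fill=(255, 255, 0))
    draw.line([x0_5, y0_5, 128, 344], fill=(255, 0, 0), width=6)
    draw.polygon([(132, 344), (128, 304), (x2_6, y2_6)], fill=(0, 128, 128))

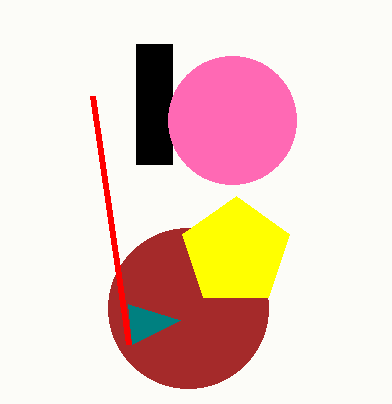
cy_1 = 308
r_1 = 80
x0_2 = 136
y0_2 = 44
x1_2 = 172
y1_2 = 164
cx_3 = 232
cy_3 = 120
cx_4 = 236
cy_4 = 252
r_4 = 56
x0_5 = 92
y0_5 = 96
x2_6 = 180
y2_6 = 320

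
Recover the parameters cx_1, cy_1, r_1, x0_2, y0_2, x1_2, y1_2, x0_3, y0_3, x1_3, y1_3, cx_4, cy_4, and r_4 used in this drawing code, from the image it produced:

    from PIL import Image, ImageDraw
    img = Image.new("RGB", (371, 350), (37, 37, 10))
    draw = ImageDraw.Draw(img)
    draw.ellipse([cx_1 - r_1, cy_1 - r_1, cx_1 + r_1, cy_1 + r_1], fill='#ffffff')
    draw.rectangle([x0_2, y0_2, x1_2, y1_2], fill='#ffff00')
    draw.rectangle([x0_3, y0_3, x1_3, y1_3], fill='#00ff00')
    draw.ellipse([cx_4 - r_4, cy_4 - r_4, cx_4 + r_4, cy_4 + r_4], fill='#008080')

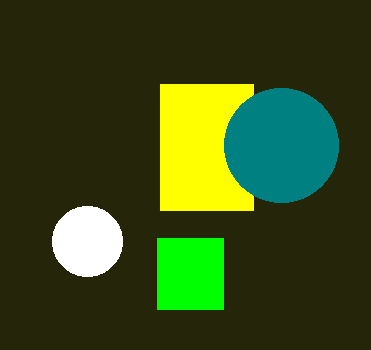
cx_1 = 87
cy_1 = 241
r_1 = 35
x0_2 = 160
y0_2 = 84
x1_2 = 253
y1_2 = 210
x0_3 = 157
y0_3 = 238
x1_3 = 223
y1_3 = 309
cx_4 = 281
cy_4 = 145
r_4 = 57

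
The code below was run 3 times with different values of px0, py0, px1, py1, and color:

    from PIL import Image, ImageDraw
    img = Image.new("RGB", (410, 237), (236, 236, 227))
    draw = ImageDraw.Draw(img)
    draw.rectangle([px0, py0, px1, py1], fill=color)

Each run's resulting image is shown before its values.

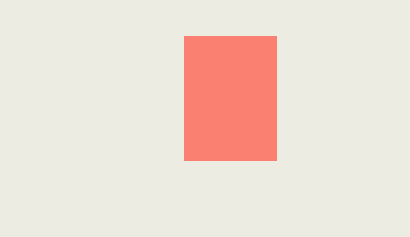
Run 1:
px0 = 184
py0 = 36
px1 = 276
py1 = 160
color = 'salmon'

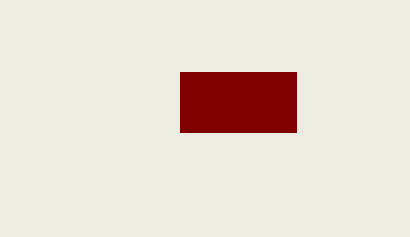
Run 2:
px0 = 180, py0 = 72, px1 = 296, py1 = 132, color = 'maroon'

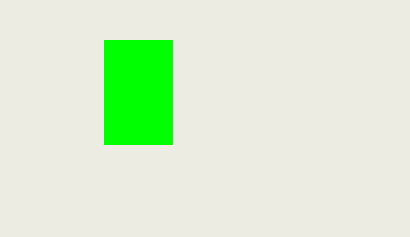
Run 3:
px0 = 104; py0 = 40; px1 = 172; py1 = 144; color = 'lime'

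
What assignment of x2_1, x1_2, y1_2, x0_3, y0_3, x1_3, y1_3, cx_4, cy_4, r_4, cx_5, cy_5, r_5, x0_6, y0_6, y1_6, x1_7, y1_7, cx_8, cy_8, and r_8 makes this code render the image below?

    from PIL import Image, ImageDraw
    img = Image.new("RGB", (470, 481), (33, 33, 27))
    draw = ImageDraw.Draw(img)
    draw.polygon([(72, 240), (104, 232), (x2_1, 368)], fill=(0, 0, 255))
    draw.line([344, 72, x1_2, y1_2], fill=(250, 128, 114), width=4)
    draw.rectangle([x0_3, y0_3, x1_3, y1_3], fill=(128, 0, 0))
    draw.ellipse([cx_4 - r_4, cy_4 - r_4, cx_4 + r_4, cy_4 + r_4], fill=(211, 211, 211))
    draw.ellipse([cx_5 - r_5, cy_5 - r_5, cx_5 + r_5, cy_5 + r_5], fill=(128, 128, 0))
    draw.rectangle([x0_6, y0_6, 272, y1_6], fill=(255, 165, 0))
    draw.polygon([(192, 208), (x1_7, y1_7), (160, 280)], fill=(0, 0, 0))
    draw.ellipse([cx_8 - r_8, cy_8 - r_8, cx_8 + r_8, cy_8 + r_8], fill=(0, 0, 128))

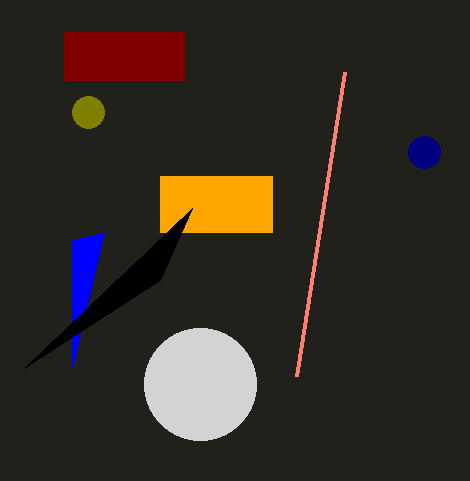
x2_1 = 72
x1_2 = 296
y1_2 = 376
x0_3 = 64
y0_3 = 32
x1_3 = 184
y1_3 = 80
cx_4 = 200
cy_4 = 384
r_4 = 56
cx_5 = 88
cy_5 = 112
r_5 = 16
x0_6 = 160
y0_6 = 176
y1_6 = 232
x1_7 = 24
y1_7 = 368
cx_8 = 424
cy_8 = 152
r_8 = 16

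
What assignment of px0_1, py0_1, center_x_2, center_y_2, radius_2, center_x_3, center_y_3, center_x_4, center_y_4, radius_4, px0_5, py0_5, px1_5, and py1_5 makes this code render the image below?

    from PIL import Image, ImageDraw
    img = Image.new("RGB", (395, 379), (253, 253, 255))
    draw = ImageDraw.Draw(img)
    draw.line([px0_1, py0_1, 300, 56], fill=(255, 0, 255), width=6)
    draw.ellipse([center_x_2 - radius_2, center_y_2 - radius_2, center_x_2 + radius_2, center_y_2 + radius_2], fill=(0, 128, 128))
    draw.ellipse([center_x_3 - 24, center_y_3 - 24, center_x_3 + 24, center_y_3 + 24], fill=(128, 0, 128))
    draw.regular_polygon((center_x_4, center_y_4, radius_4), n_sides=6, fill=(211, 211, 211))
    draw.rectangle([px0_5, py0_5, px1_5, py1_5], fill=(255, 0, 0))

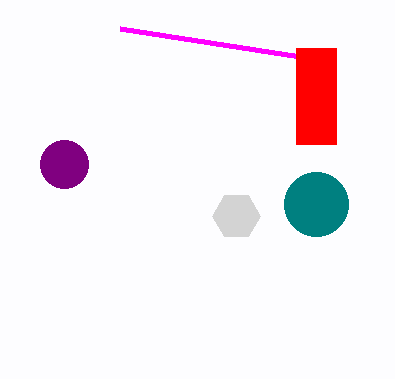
px0_1 = 120, py0_1 = 28, center_x_2 = 316, center_y_2 = 204, radius_2 = 32, center_x_3 = 64, center_y_3 = 164, center_x_4 = 236, center_y_4 = 216, radius_4 = 24, px0_5 = 296, py0_5 = 48, px1_5 = 336, py1_5 = 144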